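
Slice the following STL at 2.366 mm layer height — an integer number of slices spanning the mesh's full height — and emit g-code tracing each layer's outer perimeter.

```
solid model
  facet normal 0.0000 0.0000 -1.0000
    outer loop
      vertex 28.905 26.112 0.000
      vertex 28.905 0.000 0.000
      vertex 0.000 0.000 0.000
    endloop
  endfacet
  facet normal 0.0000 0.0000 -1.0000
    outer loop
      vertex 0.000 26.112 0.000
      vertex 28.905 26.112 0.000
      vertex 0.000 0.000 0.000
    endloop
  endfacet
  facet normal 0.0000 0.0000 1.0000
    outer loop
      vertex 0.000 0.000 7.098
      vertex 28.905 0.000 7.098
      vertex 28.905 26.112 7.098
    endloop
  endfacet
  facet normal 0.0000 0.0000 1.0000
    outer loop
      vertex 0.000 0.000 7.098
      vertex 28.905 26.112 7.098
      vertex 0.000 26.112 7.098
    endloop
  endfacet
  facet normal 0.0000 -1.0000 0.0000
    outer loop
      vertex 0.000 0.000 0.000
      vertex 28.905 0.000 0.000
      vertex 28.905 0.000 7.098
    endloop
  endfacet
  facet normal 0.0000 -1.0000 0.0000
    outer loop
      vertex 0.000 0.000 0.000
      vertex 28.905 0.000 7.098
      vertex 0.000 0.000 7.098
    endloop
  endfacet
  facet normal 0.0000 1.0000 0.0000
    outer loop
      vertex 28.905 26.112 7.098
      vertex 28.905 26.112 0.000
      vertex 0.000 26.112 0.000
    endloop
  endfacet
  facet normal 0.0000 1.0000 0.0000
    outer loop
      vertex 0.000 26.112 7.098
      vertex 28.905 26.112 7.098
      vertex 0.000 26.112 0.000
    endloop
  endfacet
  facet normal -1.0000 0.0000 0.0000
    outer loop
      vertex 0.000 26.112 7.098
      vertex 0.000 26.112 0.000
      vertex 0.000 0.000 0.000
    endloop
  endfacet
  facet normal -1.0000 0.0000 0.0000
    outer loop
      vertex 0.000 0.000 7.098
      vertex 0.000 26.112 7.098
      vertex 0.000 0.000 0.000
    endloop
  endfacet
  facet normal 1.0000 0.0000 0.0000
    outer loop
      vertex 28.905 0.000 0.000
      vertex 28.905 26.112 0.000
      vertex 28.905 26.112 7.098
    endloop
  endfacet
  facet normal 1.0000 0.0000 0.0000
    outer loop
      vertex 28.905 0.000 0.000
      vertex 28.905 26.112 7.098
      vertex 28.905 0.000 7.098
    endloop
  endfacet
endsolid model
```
; perimeter-only toolpath
G21 ; units = mm
G90 ; absolute positioning
G28 ; home
; layer 1
G0 Z2.366
G0 X0.000 Y0.000
G1 X28.905 Y0.000
G1 X28.905 Y26.112
G1 X0.000 Y26.112
G1 X0.000 Y0.000
; layer 2
G0 Z4.732
G0 X0.000 Y0.000
G1 X28.905 Y0.000
G1 X28.905 Y26.112
G1 X0.000 Y26.112
G1 X0.000 Y0.000
; layer 3
G0 Z7.098
G0 X0.000 Y0.000
G1 X28.905 Y0.000
G1 X28.905 Y26.112
G1 X0.000 Y26.112
G1 X0.000 Y0.000
M2 ; end

The solid is a rectangular box, roughly 28.9 × 26.1 mm footprint and 7.1 mm tall. Slicing at Δz = 2.366 mm — 3 equal slices spanning the solid's height, so layer i sits at z = i·h/3 — gives 3 non-empty perimeters. Each is a 4-segment closed polygon; G0 lifts to the layer z and rapids to the start vertex, then G1 traces the edges.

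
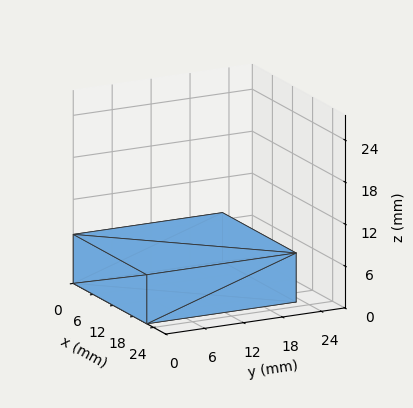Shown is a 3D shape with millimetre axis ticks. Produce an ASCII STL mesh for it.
Reading the render: the shape is a rectangular box, roughly 22 × 23 mm footprint and 7 mm tall (dimensions read to the nearest mm from the axis ticks). For the STL, each face is triangulated and given an outward normal.

solid part
  facet normal 0.0000 0.0000 -1.0000
    outer loop
      vertex 22.00 23.00 0.00
      vertex 22.00 0.00 0.00
      vertex 0.00 0.00 0.00
    endloop
  endfacet
  facet normal 0.0000 0.0000 -1.0000
    outer loop
      vertex 0.00 23.00 0.00
      vertex 22.00 23.00 0.00
      vertex 0.00 0.00 0.00
    endloop
  endfacet
  facet normal 0.0000 0.0000 1.0000
    outer loop
      vertex 0.00 0.00 7.00
      vertex 22.00 0.00 7.00
      vertex 22.00 23.00 7.00
    endloop
  endfacet
  facet normal 0.0000 0.0000 1.0000
    outer loop
      vertex 0.00 0.00 7.00
      vertex 22.00 23.00 7.00
      vertex 0.00 23.00 7.00
    endloop
  endfacet
  facet normal 0.0000 -1.0000 0.0000
    outer loop
      vertex 0.00 0.00 0.00
      vertex 22.00 0.00 0.00
      vertex 22.00 0.00 7.00
    endloop
  endfacet
  facet normal 0.0000 -1.0000 0.0000
    outer loop
      vertex 0.00 0.00 0.00
      vertex 22.00 0.00 7.00
      vertex 0.00 0.00 7.00
    endloop
  endfacet
  facet normal 0.0000 1.0000 0.0000
    outer loop
      vertex 22.00 23.00 7.00
      vertex 22.00 23.00 0.00
      vertex 0.00 23.00 0.00
    endloop
  endfacet
  facet normal 0.0000 1.0000 0.0000
    outer loop
      vertex 0.00 23.00 7.00
      vertex 22.00 23.00 7.00
      vertex 0.00 23.00 0.00
    endloop
  endfacet
  facet normal -1.0000 0.0000 0.0000
    outer loop
      vertex 0.00 23.00 7.00
      vertex 0.00 23.00 0.00
      vertex 0.00 0.00 0.00
    endloop
  endfacet
  facet normal -1.0000 0.0000 0.0000
    outer loop
      vertex 0.00 0.00 7.00
      vertex 0.00 23.00 7.00
      vertex 0.00 0.00 0.00
    endloop
  endfacet
  facet normal 1.0000 0.0000 0.0000
    outer loop
      vertex 22.00 0.00 0.00
      vertex 22.00 23.00 0.00
      vertex 22.00 23.00 7.00
    endloop
  endfacet
  facet normal 1.0000 0.0000 0.0000
    outer loop
      vertex 22.00 0.00 0.00
      vertex 22.00 23.00 7.00
      vertex 22.00 0.00 7.00
    endloop
  endfacet
endsolid part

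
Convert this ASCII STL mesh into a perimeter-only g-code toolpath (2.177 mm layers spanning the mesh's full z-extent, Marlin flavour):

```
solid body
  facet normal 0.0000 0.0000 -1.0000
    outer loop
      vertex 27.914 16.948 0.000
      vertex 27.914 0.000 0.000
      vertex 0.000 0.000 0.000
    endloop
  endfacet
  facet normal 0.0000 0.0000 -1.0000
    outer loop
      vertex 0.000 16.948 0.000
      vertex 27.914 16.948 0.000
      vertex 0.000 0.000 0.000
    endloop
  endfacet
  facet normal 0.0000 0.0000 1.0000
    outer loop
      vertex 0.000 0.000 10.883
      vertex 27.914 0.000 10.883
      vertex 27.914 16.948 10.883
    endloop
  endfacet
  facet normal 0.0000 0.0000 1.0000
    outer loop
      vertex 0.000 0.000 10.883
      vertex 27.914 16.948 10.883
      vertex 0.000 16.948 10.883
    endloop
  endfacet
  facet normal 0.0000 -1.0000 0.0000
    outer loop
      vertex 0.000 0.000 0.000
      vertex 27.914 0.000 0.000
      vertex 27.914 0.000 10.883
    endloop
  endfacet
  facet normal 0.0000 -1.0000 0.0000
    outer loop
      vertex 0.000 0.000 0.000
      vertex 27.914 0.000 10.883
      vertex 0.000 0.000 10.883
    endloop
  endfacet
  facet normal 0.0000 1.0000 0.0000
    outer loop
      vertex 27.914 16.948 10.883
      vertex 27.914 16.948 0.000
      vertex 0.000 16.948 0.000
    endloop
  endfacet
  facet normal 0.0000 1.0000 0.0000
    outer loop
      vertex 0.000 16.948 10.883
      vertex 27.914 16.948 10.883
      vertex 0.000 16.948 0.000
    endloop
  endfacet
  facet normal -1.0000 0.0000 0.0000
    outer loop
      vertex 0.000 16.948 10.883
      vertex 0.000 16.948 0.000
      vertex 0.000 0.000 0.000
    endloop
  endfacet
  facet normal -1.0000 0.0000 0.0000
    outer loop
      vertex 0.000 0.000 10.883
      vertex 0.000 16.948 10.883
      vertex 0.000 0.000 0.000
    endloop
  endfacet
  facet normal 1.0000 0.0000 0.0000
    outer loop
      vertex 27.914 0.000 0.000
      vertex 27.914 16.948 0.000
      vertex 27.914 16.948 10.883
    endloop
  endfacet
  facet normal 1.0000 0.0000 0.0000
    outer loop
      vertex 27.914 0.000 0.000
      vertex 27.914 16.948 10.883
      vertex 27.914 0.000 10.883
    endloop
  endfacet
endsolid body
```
; perimeter-only toolpath
G21 ; units = mm
G90 ; absolute positioning
G28 ; home
; layer 1
G0 Z2.177
G0 X0.000 Y0.000
G1 X27.914 Y0.000
G1 X27.914 Y16.948
G1 X0.000 Y16.948
G1 X0.000 Y0.000
; layer 2
G0 Z4.353
G0 X0.000 Y0.000
G1 X27.914 Y0.000
G1 X27.914 Y16.948
G1 X0.000 Y16.948
G1 X0.000 Y0.000
; layer 3
G0 Z6.530
G0 X0.000 Y0.000
G1 X27.914 Y0.000
G1 X27.914 Y16.948
G1 X0.000 Y16.948
G1 X0.000 Y0.000
; layer 4
G0 Z8.706
G0 X0.000 Y0.000
G1 X27.914 Y0.000
G1 X27.914 Y16.948
G1 X0.000 Y16.948
G1 X0.000 Y0.000
; layer 5
G0 Z10.883
G0 X0.000 Y0.000
G1 X27.914 Y0.000
G1 X27.914 Y16.948
G1 X0.000 Y16.948
G1 X0.000 Y0.000
M2 ; end

The solid is a rectangular box, roughly 27.9 × 16.9 mm footprint and 10.9 mm tall. Slicing at Δz = 2.177 mm — 5 equal slices spanning the solid's height, so layer i sits at z = i·h/5 — gives 5 non-empty perimeters. Each is a 4-segment closed polygon; G0 lifts to the layer z and rapids to the start vertex, then G1 traces the edges.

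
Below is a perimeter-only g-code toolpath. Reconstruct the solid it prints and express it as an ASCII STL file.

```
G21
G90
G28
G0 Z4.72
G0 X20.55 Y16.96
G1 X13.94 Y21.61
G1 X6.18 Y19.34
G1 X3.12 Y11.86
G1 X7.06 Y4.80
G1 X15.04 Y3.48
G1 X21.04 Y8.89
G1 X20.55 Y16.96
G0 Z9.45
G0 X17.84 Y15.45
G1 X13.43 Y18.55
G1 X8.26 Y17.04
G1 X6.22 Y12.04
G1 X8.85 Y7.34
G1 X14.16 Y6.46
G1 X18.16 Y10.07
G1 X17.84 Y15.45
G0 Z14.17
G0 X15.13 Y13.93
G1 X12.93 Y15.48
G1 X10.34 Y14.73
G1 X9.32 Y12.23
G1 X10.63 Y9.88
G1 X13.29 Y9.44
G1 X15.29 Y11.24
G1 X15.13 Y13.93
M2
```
solid part
  facet normal 0.0000 0.0000 -1.0000
    outer loop
      vertex 4.10 21.65 0.00
      vertex 14.45 24.67 0.00
      vertex 23.26 18.47 0.00
    endloop
  endfacet
  facet normal 0.0000 0.0000 -1.0000
    outer loop
      vertex 0.02 11.67 0.00
      vertex 4.10 21.65 0.00
      vertex 23.26 18.47 0.00
    endloop
  endfacet
  facet normal 0.0000 0.0000 -1.0000
    outer loop
      vertex 5.28 2.26 0.00
      vertex 0.02 11.67 0.00
      vertex 23.26 18.47 0.00
    endloop
  endfacet
  facet normal 0.0000 0.0000 -1.0000
    outer loop
      vertex 15.91 0.50 0.00
      vertex 5.28 2.26 0.00
      vertex 23.26 18.47 0.00
    endloop
  endfacet
  facet normal 0.0000 0.0000 -1.0000
    outer loop
      vertex 23.91 7.72 0.00
      vertex 15.91 0.50 0.00
      vertex 23.26 18.47 0.00
    endloop
  endfacet
  facet normal 0.4953 0.7038 0.5093
    outer loop
      vertex 23.26 18.47 0.00
      vertex 14.45 24.67 0.00
      vertex 12.42 12.42 18.90
    endloop
  endfacet
  facet normal -0.2410 0.8260 0.5095
    outer loop
      vertex 14.45 24.67 0.00
      vertex 4.10 21.65 0.00
      vertex 12.42 12.42 18.90
    endloop
  endfacet
  facet normal -0.7964 0.3256 0.5096
    outer loop
      vertex 4.10 21.65 0.00
      vertex 0.02 11.67 0.00
      vertex 12.42 12.42 18.90
    endloop
  endfacet
  facet normal -0.7511 -0.4199 0.5095
    outer loop
      vertex 0.02 11.67 0.00
      vertex 5.28 2.26 0.00
      vertex 12.42 12.42 18.90
    endloop
  endfacet
  facet normal -0.1406 -0.8489 0.5095
    outer loop
      vertex 5.28 2.26 0.00
      vertex 15.91 0.50 0.00
      vertex 12.42 12.42 18.90
    endloop
  endfacet
  facet normal 0.5766 -0.6388 0.5094
    outer loop
      vertex 15.91 0.50 0.00
      vertex 23.91 7.72 0.00
      vertex 12.42 12.42 18.90
    endloop
  endfacet
  facet normal 0.8590 0.0519 0.5093
    outer loop
      vertex 23.91 7.72 0.00
      vertex 23.26 18.47 0.00
      vertex 12.42 12.42 18.90
    endloop
  endfacet
endsolid part

The G0 Z moves step by Δz≈4.72 mm. The G1 loops shrink linearly with z, so the solid tapers from its base footprint up to z≈18.9. Closing with a flat bottom cap and the tapered top and triangulating gives 12 facets — a regular 7-sided pyramid, base circumscribed radius ≈ 12.4 mm, apex at z ≈ 18.9 mm.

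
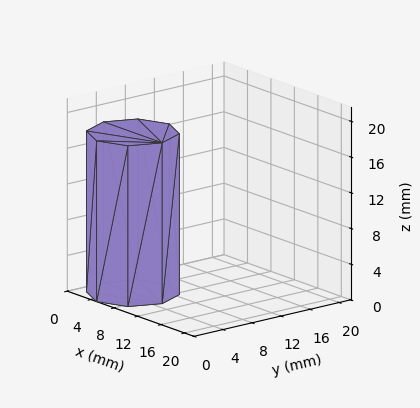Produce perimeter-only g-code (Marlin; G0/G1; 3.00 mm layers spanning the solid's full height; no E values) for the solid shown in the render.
Reading the render: the shape is a regular 8-sided prism (a cylinder approximated with 8 flat sides), circumscribed radius ≈ 5 mm, height ≈ 18 mm (dimensions read to the nearest mm from the axis ticks). For the g-code, the solid's height is divided into equal slices at the stated Δz and each level perimeter traced with G1 moves after a G0 lift.

; perimeter-only toolpath
G21 ; units = mm
G90 ; absolute positioning
G28 ; home
; layer 1
G0 Z3.00
G0 X10.00 Y5.00
G1 X8.54 Y8.54
G1 X5.00 Y10.00
G1 X1.46 Y8.54
G1 X0.00 Y5.00
G1 X1.46 Y1.46
G1 X5.00 Y0.00
G1 X8.54 Y1.46
G1 X10.00 Y5.00
; layer 2
G0 Z6.00
G0 X10.00 Y5.00
G1 X8.54 Y8.54
G1 X5.00 Y10.00
G1 X1.46 Y8.54
G1 X0.00 Y5.00
G1 X1.46 Y1.46
G1 X5.00 Y0.00
G1 X8.54 Y1.46
G1 X10.00 Y5.00
; layer 3
G0 Z9.00
G0 X10.00 Y5.00
G1 X8.54 Y8.54
G1 X5.00 Y10.00
G1 X1.46 Y8.54
G1 X0.00 Y5.00
G1 X1.46 Y1.46
G1 X5.00 Y0.00
G1 X8.54 Y1.46
G1 X10.00 Y5.00
; layer 4
G0 Z12.00
G0 X10.00 Y5.00
G1 X8.54 Y8.54
G1 X5.00 Y10.00
G1 X1.46 Y8.54
G1 X0.00 Y5.00
G1 X1.46 Y1.46
G1 X5.00 Y0.00
G1 X8.54 Y1.46
G1 X10.00 Y5.00
; layer 5
G0 Z15.00
G0 X10.00 Y5.00
G1 X8.54 Y8.54
G1 X5.00 Y10.00
G1 X1.46 Y8.54
G1 X0.00 Y5.00
G1 X1.46 Y1.46
G1 X5.00 Y0.00
G1 X8.54 Y1.46
G1 X10.00 Y5.00
; layer 6
G0 Z18.00
G0 X10.00 Y5.00
G1 X8.54 Y8.54
G1 X5.00 Y10.00
G1 X1.46 Y8.54
G1 X0.00 Y5.00
G1 X1.46 Y1.46
G1 X5.00 Y0.00
G1 X8.54 Y1.46
G1 X10.00 Y5.00
M2 ; end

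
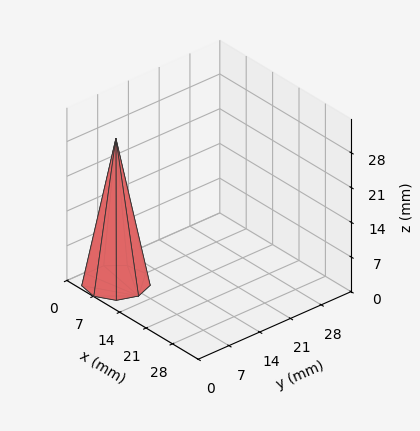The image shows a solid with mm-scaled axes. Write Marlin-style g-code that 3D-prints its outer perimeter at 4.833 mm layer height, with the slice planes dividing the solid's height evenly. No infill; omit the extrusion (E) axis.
Reading the render: the shape is a regular 9-sided pyramid, base circumscribed radius ≈ 6 mm, apex at z ≈ 29 mm (dimensions read to the nearest mm from the axis ticks). For the g-code, the solid's height is divided into equal slices at the stated Δz and each level perimeter traced with G1 moves after a G0 lift.

; perimeter-only toolpath
G21 ; units = mm
G90 ; absolute positioning
G28 ; home
; layer 1
G0 Z4.833
G0 X11.000 Y6.000
G1 X9.830 Y9.214
G1 X6.868 Y10.924
G1 X3.500 Y10.330
G1 X1.302 Y7.710
G1 X1.302 Y4.290
G1 X3.500 Y1.670
G1 X6.868 Y1.076
G1 X9.830 Y2.786
G1 X11.000 Y6.000
; layer 2
G0 Z9.667
G0 X10.000 Y6.000
G1 X9.064 Y8.571
G1 X6.695 Y9.939
G1 X4.000 Y9.464
G1 X2.241 Y7.368
G1 X2.241 Y4.632
G1 X4.000 Y2.536
G1 X6.695 Y2.061
G1 X9.064 Y3.429
G1 X10.000 Y6.000
; layer 3
G0 Z14.500
G0 X9.000 Y6.000
G1 X8.298 Y7.928
G1 X6.521 Y8.954
G1 X4.500 Y8.598
G1 X3.181 Y7.026
G1 X3.181 Y4.974
G1 X4.500 Y3.402
G1 X6.521 Y3.046
G1 X8.298 Y4.072
G1 X9.000 Y6.000
; layer 4
G0 Z19.333
G0 X8.000 Y6.000
G1 X7.532 Y7.286
G1 X6.347 Y7.970
G1 X5.000 Y7.732
G1 X4.121 Y6.684
G1 X4.121 Y5.316
G1 X5.000 Y4.268
G1 X6.347 Y4.030
G1 X7.532 Y4.714
G1 X8.000 Y6.000
; layer 5
G0 Z24.167
G0 X7.000 Y6.000
G1 X6.766 Y6.643
G1 X6.174 Y6.985
G1 X5.500 Y6.866
G1 X5.060 Y6.342
G1 X5.060 Y5.658
G1 X5.500 Y5.134
G1 X6.174 Y5.015
G1 X6.766 Y5.357
G1 X7.000 Y6.000
M2 ; end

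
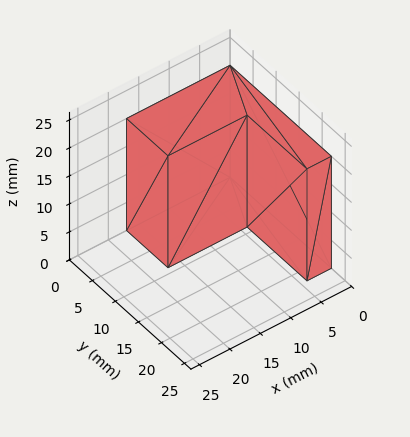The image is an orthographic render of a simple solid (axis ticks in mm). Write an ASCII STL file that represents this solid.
Reading the render: the shape is an L-shaped prism: outer 17 × 22 mm, arm thicknesses ≈ 9 mm (horizontal) and 4 mm (vertical), extruded 20 mm in z (dimensions read to the nearest mm from the axis ticks). For the STL, each face is triangulated and given an outward normal.

solid part
  facet normal 0.0000 0.0000 -1.0000
    outer loop
      vertex 17.0 9.0 0.0
      vertex 17.0 0.0 0.0
      vertex 0.0 0.0 0.0
    endloop
  endfacet
  facet normal 0.0000 0.0000 -1.0000
    outer loop
      vertex 4.0 9.0 0.0
      vertex 17.0 9.0 0.0
      vertex 0.0 0.0 0.0
    endloop
  endfacet
  facet normal 0.0000 0.0000 -1.0000
    outer loop
      vertex 4.0 22.0 0.0
      vertex 4.0 9.0 0.0
      vertex 0.0 0.0 0.0
    endloop
  endfacet
  facet normal 0.0000 0.0000 -1.0000
    outer loop
      vertex 0.0 22.0 0.0
      vertex 4.0 22.0 0.0
      vertex 0.0 0.0 0.0
    endloop
  endfacet
  facet normal 0.0000 0.0000 1.0000
    outer loop
      vertex 0.0 0.0 20.0
      vertex 17.0 0.0 20.0
      vertex 17.0 9.0 20.0
    endloop
  endfacet
  facet normal 0.0000 0.0000 1.0000
    outer loop
      vertex 0.0 0.0 20.0
      vertex 17.0 9.0 20.0
      vertex 4.0 9.0 20.0
    endloop
  endfacet
  facet normal 0.0000 0.0000 1.0000
    outer loop
      vertex 0.0 0.0 20.0
      vertex 4.0 9.0 20.0
      vertex 4.0 22.0 20.0
    endloop
  endfacet
  facet normal 0.0000 0.0000 1.0000
    outer loop
      vertex 0.0 0.0 20.0
      vertex 4.0 22.0 20.0
      vertex 0.0 22.0 20.0
    endloop
  endfacet
  facet normal 0.0000 -1.0000 0.0000
    outer loop
      vertex 0.0 0.0 0.0
      vertex 17.0 0.0 0.0
      vertex 17.0 0.0 20.0
    endloop
  endfacet
  facet normal 0.0000 -1.0000 0.0000
    outer loop
      vertex 0.0 0.0 0.0
      vertex 17.0 0.0 20.0
      vertex 0.0 0.0 20.0
    endloop
  endfacet
  facet normal 1.0000 0.0000 0.0000
    outer loop
      vertex 17.0 0.0 0.0
      vertex 17.0 9.0 0.0
      vertex 17.0 9.0 20.0
    endloop
  endfacet
  facet normal 1.0000 0.0000 0.0000
    outer loop
      vertex 17.0 0.0 0.0
      vertex 17.0 9.0 20.0
      vertex 17.0 0.0 20.0
    endloop
  endfacet
  facet normal 0.0000 1.0000 0.0000
    outer loop
      vertex 17.0 9.0 0.0
      vertex 4.0 9.0 0.0
      vertex 4.0 9.0 20.0
    endloop
  endfacet
  facet normal 0.0000 1.0000 0.0000
    outer loop
      vertex 17.0 9.0 0.0
      vertex 4.0 9.0 20.0
      vertex 17.0 9.0 20.0
    endloop
  endfacet
  facet normal 1.0000 0.0000 0.0000
    outer loop
      vertex 4.0 9.0 0.0
      vertex 4.0 22.0 0.0
      vertex 4.0 22.0 20.0
    endloop
  endfacet
  facet normal 1.0000 0.0000 0.0000
    outer loop
      vertex 4.0 9.0 0.0
      vertex 4.0 22.0 20.0
      vertex 4.0 9.0 20.0
    endloop
  endfacet
  facet normal 0.0000 1.0000 0.0000
    outer loop
      vertex 4.0 22.0 0.0
      vertex 0.0 22.0 0.0
      vertex 0.0 22.0 20.0
    endloop
  endfacet
  facet normal 0.0000 1.0000 0.0000
    outer loop
      vertex 4.0 22.0 0.0
      vertex 0.0 22.0 20.0
      vertex 4.0 22.0 20.0
    endloop
  endfacet
  facet normal -1.0000 0.0000 0.0000
    outer loop
      vertex 0.0 22.0 0.0
      vertex 0.0 0.0 0.0
      vertex 0.0 0.0 20.0
    endloop
  endfacet
  facet normal -1.0000 0.0000 0.0000
    outer loop
      vertex 0.0 22.0 0.0
      vertex 0.0 0.0 20.0
      vertex 0.0 22.0 20.0
    endloop
  endfacet
endsolid part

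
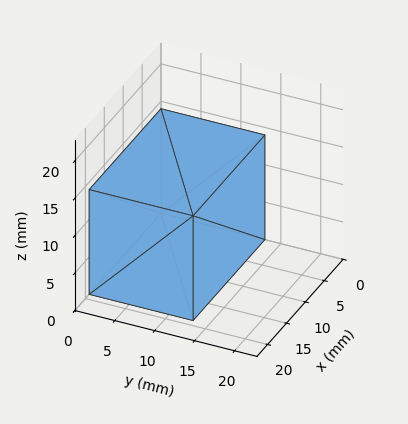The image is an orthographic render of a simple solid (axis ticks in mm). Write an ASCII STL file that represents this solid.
Reading the render: the shape is a rectangular box, roughly 19 × 13 mm footprint and 14 mm tall (dimensions read to the nearest mm from the axis ticks). For the STL, each face is triangulated and given an outward normal.

solid part
  facet normal 0.0000 0.0000 -1.0000
    outer loop
      vertex 19.00 13.00 0.00
      vertex 19.00 0.00 0.00
      vertex 0.00 0.00 0.00
    endloop
  endfacet
  facet normal 0.0000 0.0000 -1.0000
    outer loop
      vertex 0.00 13.00 0.00
      vertex 19.00 13.00 0.00
      vertex 0.00 0.00 0.00
    endloop
  endfacet
  facet normal 0.0000 0.0000 1.0000
    outer loop
      vertex 0.00 0.00 14.00
      vertex 19.00 0.00 14.00
      vertex 19.00 13.00 14.00
    endloop
  endfacet
  facet normal 0.0000 0.0000 1.0000
    outer loop
      vertex 0.00 0.00 14.00
      vertex 19.00 13.00 14.00
      vertex 0.00 13.00 14.00
    endloop
  endfacet
  facet normal 0.0000 -1.0000 0.0000
    outer loop
      vertex 0.00 0.00 0.00
      vertex 19.00 0.00 0.00
      vertex 19.00 0.00 14.00
    endloop
  endfacet
  facet normal 0.0000 -1.0000 0.0000
    outer loop
      vertex 0.00 0.00 0.00
      vertex 19.00 0.00 14.00
      vertex 0.00 0.00 14.00
    endloop
  endfacet
  facet normal 0.0000 1.0000 0.0000
    outer loop
      vertex 19.00 13.00 14.00
      vertex 19.00 13.00 0.00
      vertex 0.00 13.00 0.00
    endloop
  endfacet
  facet normal 0.0000 1.0000 0.0000
    outer loop
      vertex 0.00 13.00 14.00
      vertex 19.00 13.00 14.00
      vertex 0.00 13.00 0.00
    endloop
  endfacet
  facet normal -1.0000 0.0000 0.0000
    outer loop
      vertex 0.00 13.00 14.00
      vertex 0.00 13.00 0.00
      vertex 0.00 0.00 0.00
    endloop
  endfacet
  facet normal -1.0000 0.0000 0.0000
    outer loop
      vertex 0.00 0.00 14.00
      vertex 0.00 13.00 14.00
      vertex 0.00 0.00 0.00
    endloop
  endfacet
  facet normal 1.0000 0.0000 0.0000
    outer loop
      vertex 19.00 0.00 0.00
      vertex 19.00 13.00 0.00
      vertex 19.00 13.00 14.00
    endloop
  endfacet
  facet normal 1.0000 0.0000 0.0000
    outer loop
      vertex 19.00 0.00 0.00
      vertex 19.00 13.00 14.00
      vertex 19.00 0.00 14.00
    endloop
  endfacet
endsolid part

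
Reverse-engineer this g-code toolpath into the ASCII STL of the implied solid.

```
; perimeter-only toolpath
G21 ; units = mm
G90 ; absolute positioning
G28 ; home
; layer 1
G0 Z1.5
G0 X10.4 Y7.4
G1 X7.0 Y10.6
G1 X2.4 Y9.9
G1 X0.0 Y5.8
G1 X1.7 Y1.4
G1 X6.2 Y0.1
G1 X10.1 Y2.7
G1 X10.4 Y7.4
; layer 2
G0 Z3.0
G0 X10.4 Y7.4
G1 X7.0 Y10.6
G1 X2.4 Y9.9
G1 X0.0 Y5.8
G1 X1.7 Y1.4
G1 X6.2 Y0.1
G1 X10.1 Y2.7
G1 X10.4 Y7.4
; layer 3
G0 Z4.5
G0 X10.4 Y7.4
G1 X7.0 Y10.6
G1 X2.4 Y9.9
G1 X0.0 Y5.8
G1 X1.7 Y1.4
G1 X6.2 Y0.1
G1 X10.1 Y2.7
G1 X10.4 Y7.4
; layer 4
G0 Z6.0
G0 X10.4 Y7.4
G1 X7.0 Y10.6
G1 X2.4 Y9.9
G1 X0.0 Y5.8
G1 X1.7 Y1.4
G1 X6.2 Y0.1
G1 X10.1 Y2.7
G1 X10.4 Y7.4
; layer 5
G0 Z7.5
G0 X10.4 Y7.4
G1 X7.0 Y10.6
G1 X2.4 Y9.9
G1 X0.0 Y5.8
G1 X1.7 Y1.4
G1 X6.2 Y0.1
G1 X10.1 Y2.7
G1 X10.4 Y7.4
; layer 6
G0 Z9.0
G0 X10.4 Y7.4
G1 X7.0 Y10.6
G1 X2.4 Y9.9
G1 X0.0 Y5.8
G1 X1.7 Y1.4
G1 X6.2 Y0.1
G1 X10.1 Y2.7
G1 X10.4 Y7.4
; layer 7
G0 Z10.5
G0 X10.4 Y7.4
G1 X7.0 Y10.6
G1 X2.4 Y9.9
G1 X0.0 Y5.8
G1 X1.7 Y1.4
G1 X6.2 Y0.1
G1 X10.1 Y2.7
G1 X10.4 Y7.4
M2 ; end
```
solid part
  facet normal 0.0000 0.0000 -1.0000
    outer loop
      vertex 2.4 9.9 0.0
      vertex 7.0 10.6 0.0
      vertex 10.4 7.4 0.0
    endloop
  endfacet
  facet normal 0.0000 0.0000 -1.0000
    outer loop
      vertex 0.0 5.8 0.0
      vertex 2.4 9.9 0.0
      vertex 10.4 7.4 0.0
    endloop
  endfacet
  facet normal 0.0000 0.0000 -1.0000
    outer loop
      vertex 1.7 1.4 0.0
      vertex 0.0 5.8 0.0
      vertex 10.4 7.4 0.0
    endloop
  endfacet
  facet normal 0.0000 0.0000 -1.0000
    outer loop
      vertex 6.2 0.1 0.0
      vertex 1.7 1.4 0.0
      vertex 10.4 7.4 0.0
    endloop
  endfacet
  facet normal 0.0000 0.0000 -1.0000
    outer loop
      vertex 10.1 2.7 0.0
      vertex 6.2 0.1 0.0
      vertex 10.4 7.4 0.0
    endloop
  endfacet
  facet normal 0.0000 0.0000 1.0000
    outer loop
      vertex 10.4 7.4 10.5
      vertex 7.0 10.6 10.5
      vertex 2.4 9.9 10.5
    endloop
  endfacet
  facet normal 0.0000 0.0000 1.0000
    outer loop
      vertex 10.4 7.4 10.5
      vertex 2.4 9.9 10.5
      vertex 0.0 5.8 10.5
    endloop
  endfacet
  facet normal 0.0000 0.0000 1.0000
    outer loop
      vertex 10.4 7.4 10.5
      vertex 0.0 5.8 10.5
      vertex 1.7 1.4 10.5
    endloop
  endfacet
  facet normal 0.0000 0.0000 1.0000
    outer loop
      vertex 10.4 7.4 10.5
      vertex 1.7 1.4 10.5
      vertex 6.2 0.1 10.5
    endloop
  endfacet
  facet normal 0.0000 0.0000 1.0000
    outer loop
      vertex 10.4 7.4 10.5
      vertex 6.2 0.1 10.5
      vertex 10.1 2.7 10.5
    endloop
  endfacet
  facet normal 0.6854 0.7282 0.0000
    outer loop
      vertex 10.4 7.4 0.0
      vertex 7.0 10.6 0.0
      vertex 7.0 10.6 10.5
    endloop
  endfacet
  facet normal 0.6854 0.7282 0.0000
    outer loop
      vertex 10.4 7.4 0.0
      vertex 7.0 10.6 10.5
      vertex 10.4 7.4 10.5
    endloop
  endfacet
  facet normal -0.1504 0.9886 0.0000
    outer loop
      vertex 7.0 10.6 0.0
      vertex 2.4 9.9 0.0
      vertex 2.4 9.9 10.5
    endloop
  endfacet
  facet normal -0.1504 0.9886 0.0000
    outer loop
      vertex 7.0 10.6 0.0
      vertex 2.4 9.9 10.5
      vertex 7.0 10.6 10.5
    endloop
  endfacet
  facet normal -0.8630 0.5052 0.0000
    outer loop
      vertex 2.4 9.9 0.0
      vertex 0.0 5.8 0.0
      vertex 0.0 5.8 10.5
    endloop
  endfacet
  facet normal -0.8630 0.5052 0.0000
    outer loop
      vertex 2.4 9.9 0.0
      vertex 0.0 5.8 10.5
      vertex 2.4 9.9 10.5
    endloop
  endfacet
  facet normal -0.9328 -0.3604 0.0000
    outer loop
      vertex 0.0 5.8 0.0
      vertex 1.7 1.4 0.0
      vertex 1.7 1.4 10.5
    endloop
  endfacet
  facet normal -0.9328 -0.3604 0.0000
    outer loop
      vertex 0.0 5.8 0.0
      vertex 1.7 1.4 10.5
      vertex 0.0 5.8 10.5
    endloop
  endfacet
  facet normal -0.2775 -0.9607 0.0000
    outer loop
      vertex 1.7 1.4 0.0
      vertex 6.2 0.1 0.0
      vertex 6.2 0.1 10.5
    endloop
  endfacet
  facet normal -0.2775 -0.9607 0.0000
    outer loop
      vertex 1.7 1.4 0.0
      vertex 6.2 0.1 10.5
      vertex 1.7 1.4 10.5
    endloop
  endfacet
  facet normal 0.5547 -0.8321 0.0000
    outer loop
      vertex 6.2 0.1 0.0
      vertex 10.1 2.7 0.0
      vertex 10.1 2.7 10.5
    endloop
  endfacet
  facet normal 0.5547 -0.8321 0.0000
    outer loop
      vertex 6.2 0.1 0.0
      vertex 10.1 2.7 10.5
      vertex 6.2 0.1 10.5
    endloop
  endfacet
  facet normal 0.9980 -0.0637 0.0000
    outer loop
      vertex 10.1 2.7 0.0
      vertex 10.4 7.4 0.0
      vertex 10.4 7.4 10.5
    endloop
  endfacet
  facet normal 0.9980 -0.0637 0.0000
    outer loop
      vertex 10.1 2.7 0.0
      vertex 10.4 7.4 10.5
      vertex 10.1 2.7 10.5
    endloop
  endfacet
endsolid part

The G0 Z moves step by Δz≈1.5 mm. Every layer's G1 loop is the same polygon, so the solid is a straight extrusion of it from z=0 to z≈10.5. Closing with flat bottom and top caps and triangulating gives 24 facets — a regular 7-sided prism (a cylinder approximated with 7 flat sides), circumscribed radius ≈ 5.4 mm, height ≈ 10.5 mm.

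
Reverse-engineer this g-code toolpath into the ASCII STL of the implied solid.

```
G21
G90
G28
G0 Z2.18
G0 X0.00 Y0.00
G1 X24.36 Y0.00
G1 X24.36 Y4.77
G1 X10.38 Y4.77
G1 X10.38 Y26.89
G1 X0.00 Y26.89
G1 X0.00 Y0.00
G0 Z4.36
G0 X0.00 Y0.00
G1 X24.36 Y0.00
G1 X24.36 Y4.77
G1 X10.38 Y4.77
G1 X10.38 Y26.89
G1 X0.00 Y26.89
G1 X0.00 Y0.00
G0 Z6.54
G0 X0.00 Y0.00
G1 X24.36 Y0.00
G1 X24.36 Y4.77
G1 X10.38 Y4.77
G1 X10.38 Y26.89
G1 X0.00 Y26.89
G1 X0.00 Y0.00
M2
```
solid part
  facet normal 0.0000 0.0000 -1.0000
    outer loop
      vertex 24.36 4.77 0.00
      vertex 24.36 0.00 0.00
      vertex 0.00 0.00 0.00
    endloop
  endfacet
  facet normal 0.0000 0.0000 -1.0000
    outer loop
      vertex 10.38 4.77 0.00
      vertex 24.36 4.77 0.00
      vertex 0.00 0.00 0.00
    endloop
  endfacet
  facet normal 0.0000 0.0000 -1.0000
    outer loop
      vertex 10.38 26.89 0.00
      vertex 10.38 4.77 0.00
      vertex 0.00 0.00 0.00
    endloop
  endfacet
  facet normal 0.0000 0.0000 -1.0000
    outer loop
      vertex 0.00 26.89 0.00
      vertex 10.38 26.89 0.00
      vertex 0.00 0.00 0.00
    endloop
  endfacet
  facet normal 0.0000 0.0000 1.0000
    outer loop
      vertex 0.00 0.00 6.54
      vertex 24.36 0.00 6.54
      vertex 24.36 4.77 6.54
    endloop
  endfacet
  facet normal 0.0000 0.0000 1.0000
    outer loop
      vertex 0.00 0.00 6.54
      vertex 24.36 4.77 6.54
      vertex 10.38 4.77 6.54
    endloop
  endfacet
  facet normal 0.0000 0.0000 1.0000
    outer loop
      vertex 0.00 0.00 6.54
      vertex 10.38 4.77 6.54
      vertex 10.38 26.89 6.54
    endloop
  endfacet
  facet normal 0.0000 0.0000 1.0000
    outer loop
      vertex 0.00 0.00 6.54
      vertex 10.38 26.89 6.54
      vertex 0.00 26.89 6.54
    endloop
  endfacet
  facet normal 0.0000 -1.0000 0.0000
    outer loop
      vertex 0.00 0.00 0.00
      vertex 24.36 0.00 0.00
      vertex 24.36 0.00 6.54
    endloop
  endfacet
  facet normal 0.0000 -1.0000 0.0000
    outer loop
      vertex 0.00 0.00 0.00
      vertex 24.36 0.00 6.54
      vertex 0.00 0.00 6.54
    endloop
  endfacet
  facet normal 1.0000 0.0000 0.0000
    outer loop
      vertex 24.36 0.00 0.00
      vertex 24.36 4.77 0.00
      vertex 24.36 4.77 6.54
    endloop
  endfacet
  facet normal 1.0000 0.0000 0.0000
    outer loop
      vertex 24.36 0.00 0.00
      vertex 24.36 4.77 6.54
      vertex 24.36 0.00 6.54
    endloop
  endfacet
  facet normal 0.0000 1.0000 0.0000
    outer loop
      vertex 24.36 4.77 0.00
      vertex 10.38 4.77 0.00
      vertex 10.38 4.77 6.54
    endloop
  endfacet
  facet normal 0.0000 1.0000 0.0000
    outer loop
      vertex 24.36 4.77 0.00
      vertex 10.38 4.77 6.54
      vertex 24.36 4.77 6.54
    endloop
  endfacet
  facet normal 1.0000 0.0000 0.0000
    outer loop
      vertex 10.38 4.77 0.00
      vertex 10.38 26.89 0.00
      vertex 10.38 26.89 6.54
    endloop
  endfacet
  facet normal 1.0000 0.0000 0.0000
    outer loop
      vertex 10.38 4.77 0.00
      vertex 10.38 26.89 6.54
      vertex 10.38 4.77 6.54
    endloop
  endfacet
  facet normal 0.0000 1.0000 0.0000
    outer loop
      vertex 10.38 26.89 0.00
      vertex 0.00 26.89 0.00
      vertex 0.00 26.89 6.54
    endloop
  endfacet
  facet normal 0.0000 1.0000 0.0000
    outer loop
      vertex 10.38 26.89 0.00
      vertex 0.00 26.89 6.54
      vertex 10.38 26.89 6.54
    endloop
  endfacet
  facet normal -1.0000 0.0000 0.0000
    outer loop
      vertex 0.00 26.89 0.00
      vertex 0.00 0.00 0.00
      vertex 0.00 0.00 6.54
    endloop
  endfacet
  facet normal -1.0000 0.0000 0.0000
    outer loop
      vertex 0.00 26.89 0.00
      vertex 0.00 0.00 6.54
      vertex 0.00 26.89 6.54
    endloop
  endfacet
endsolid part

The G0 Z moves step by Δz≈2.18 mm. Every layer's G1 loop is the same polygon, so the solid is a straight extrusion of it from z=0 to z≈6.54. Closing with flat bottom and top caps and triangulating gives 20 facets — an L-shaped prism: outer 24.4 × 26.9 mm, arm thicknesses ≈ 4.77 mm (horizontal) and 10.4 mm (vertical), extruded 6.54 mm in z.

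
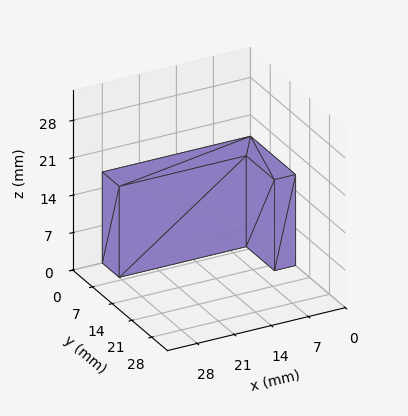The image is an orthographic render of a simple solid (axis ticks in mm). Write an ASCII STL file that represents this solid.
Reading the render: the shape is an L-shaped prism: outer 28 × 16 mm, arm thicknesses ≈ 6 mm (horizontal) and 4 mm (vertical), extruded 17 mm in z (dimensions read to the nearest mm from the axis ticks). For the STL, each face is triangulated and given an outward normal.

solid part
  facet normal 0.0000 0.0000 -1.0000
    outer loop
      vertex 28.000 6.000 0.000
      vertex 28.000 0.000 0.000
      vertex 0.000 0.000 0.000
    endloop
  endfacet
  facet normal 0.0000 0.0000 -1.0000
    outer loop
      vertex 4.000 6.000 0.000
      vertex 28.000 6.000 0.000
      vertex 0.000 0.000 0.000
    endloop
  endfacet
  facet normal 0.0000 0.0000 -1.0000
    outer loop
      vertex 4.000 16.000 0.000
      vertex 4.000 6.000 0.000
      vertex 0.000 0.000 0.000
    endloop
  endfacet
  facet normal 0.0000 0.0000 -1.0000
    outer loop
      vertex 0.000 16.000 0.000
      vertex 4.000 16.000 0.000
      vertex 0.000 0.000 0.000
    endloop
  endfacet
  facet normal 0.0000 0.0000 1.0000
    outer loop
      vertex 0.000 0.000 17.000
      vertex 28.000 0.000 17.000
      vertex 28.000 6.000 17.000
    endloop
  endfacet
  facet normal 0.0000 0.0000 1.0000
    outer loop
      vertex 0.000 0.000 17.000
      vertex 28.000 6.000 17.000
      vertex 4.000 6.000 17.000
    endloop
  endfacet
  facet normal 0.0000 0.0000 1.0000
    outer loop
      vertex 0.000 0.000 17.000
      vertex 4.000 6.000 17.000
      vertex 4.000 16.000 17.000
    endloop
  endfacet
  facet normal 0.0000 0.0000 1.0000
    outer loop
      vertex 0.000 0.000 17.000
      vertex 4.000 16.000 17.000
      vertex 0.000 16.000 17.000
    endloop
  endfacet
  facet normal 0.0000 -1.0000 0.0000
    outer loop
      vertex 0.000 0.000 0.000
      vertex 28.000 0.000 0.000
      vertex 28.000 0.000 17.000
    endloop
  endfacet
  facet normal 0.0000 -1.0000 0.0000
    outer loop
      vertex 0.000 0.000 0.000
      vertex 28.000 0.000 17.000
      vertex 0.000 0.000 17.000
    endloop
  endfacet
  facet normal 1.0000 0.0000 0.0000
    outer loop
      vertex 28.000 0.000 0.000
      vertex 28.000 6.000 0.000
      vertex 28.000 6.000 17.000
    endloop
  endfacet
  facet normal 1.0000 0.0000 0.0000
    outer loop
      vertex 28.000 0.000 0.000
      vertex 28.000 6.000 17.000
      vertex 28.000 0.000 17.000
    endloop
  endfacet
  facet normal 0.0000 1.0000 0.0000
    outer loop
      vertex 28.000 6.000 0.000
      vertex 4.000 6.000 0.000
      vertex 4.000 6.000 17.000
    endloop
  endfacet
  facet normal 0.0000 1.0000 0.0000
    outer loop
      vertex 28.000 6.000 0.000
      vertex 4.000 6.000 17.000
      vertex 28.000 6.000 17.000
    endloop
  endfacet
  facet normal 1.0000 0.0000 0.0000
    outer loop
      vertex 4.000 6.000 0.000
      vertex 4.000 16.000 0.000
      vertex 4.000 16.000 17.000
    endloop
  endfacet
  facet normal 1.0000 0.0000 0.0000
    outer loop
      vertex 4.000 6.000 0.000
      vertex 4.000 16.000 17.000
      vertex 4.000 6.000 17.000
    endloop
  endfacet
  facet normal 0.0000 1.0000 0.0000
    outer loop
      vertex 4.000 16.000 0.000
      vertex 0.000 16.000 0.000
      vertex 0.000 16.000 17.000
    endloop
  endfacet
  facet normal 0.0000 1.0000 0.0000
    outer loop
      vertex 4.000 16.000 0.000
      vertex 0.000 16.000 17.000
      vertex 4.000 16.000 17.000
    endloop
  endfacet
  facet normal -1.0000 0.0000 0.0000
    outer loop
      vertex 0.000 16.000 0.000
      vertex 0.000 0.000 0.000
      vertex 0.000 0.000 17.000
    endloop
  endfacet
  facet normal -1.0000 0.0000 0.0000
    outer loop
      vertex 0.000 16.000 0.000
      vertex 0.000 0.000 17.000
      vertex 0.000 16.000 17.000
    endloop
  endfacet
endsolid part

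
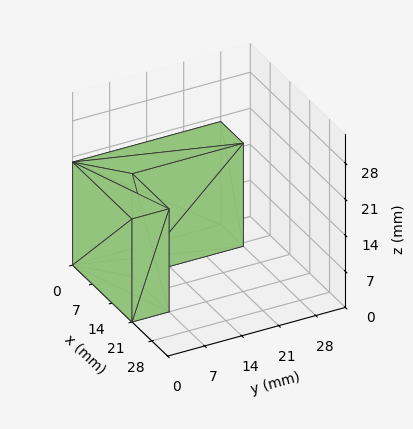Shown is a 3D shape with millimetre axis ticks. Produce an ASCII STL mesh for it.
Reading the render: the shape is an L-shaped prism: outer 21 × 28 mm, arm thicknesses ≈ 7 mm (horizontal) and 8 mm (vertical), extruded 20 mm in z (dimensions read to the nearest mm from the axis ticks). For the STL, each face is triangulated and given an outward normal.

solid part
  facet normal 0.0000 0.0000 -1.0000
    outer loop
      vertex 21.00 7.00 0.00
      vertex 21.00 0.00 0.00
      vertex 0.00 0.00 0.00
    endloop
  endfacet
  facet normal 0.0000 0.0000 -1.0000
    outer loop
      vertex 8.00 7.00 0.00
      vertex 21.00 7.00 0.00
      vertex 0.00 0.00 0.00
    endloop
  endfacet
  facet normal 0.0000 0.0000 -1.0000
    outer loop
      vertex 8.00 28.00 0.00
      vertex 8.00 7.00 0.00
      vertex 0.00 0.00 0.00
    endloop
  endfacet
  facet normal 0.0000 0.0000 -1.0000
    outer loop
      vertex 0.00 28.00 0.00
      vertex 8.00 28.00 0.00
      vertex 0.00 0.00 0.00
    endloop
  endfacet
  facet normal 0.0000 0.0000 1.0000
    outer loop
      vertex 0.00 0.00 20.00
      vertex 21.00 0.00 20.00
      vertex 21.00 7.00 20.00
    endloop
  endfacet
  facet normal 0.0000 0.0000 1.0000
    outer loop
      vertex 0.00 0.00 20.00
      vertex 21.00 7.00 20.00
      vertex 8.00 7.00 20.00
    endloop
  endfacet
  facet normal 0.0000 0.0000 1.0000
    outer loop
      vertex 0.00 0.00 20.00
      vertex 8.00 7.00 20.00
      vertex 8.00 28.00 20.00
    endloop
  endfacet
  facet normal 0.0000 0.0000 1.0000
    outer loop
      vertex 0.00 0.00 20.00
      vertex 8.00 28.00 20.00
      vertex 0.00 28.00 20.00
    endloop
  endfacet
  facet normal 0.0000 -1.0000 0.0000
    outer loop
      vertex 0.00 0.00 0.00
      vertex 21.00 0.00 0.00
      vertex 21.00 0.00 20.00
    endloop
  endfacet
  facet normal 0.0000 -1.0000 0.0000
    outer loop
      vertex 0.00 0.00 0.00
      vertex 21.00 0.00 20.00
      vertex 0.00 0.00 20.00
    endloop
  endfacet
  facet normal 1.0000 0.0000 0.0000
    outer loop
      vertex 21.00 0.00 0.00
      vertex 21.00 7.00 0.00
      vertex 21.00 7.00 20.00
    endloop
  endfacet
  facet normal 1.0000 0.0000 0.0000
    outer loop
      vertex 21.00 0.00 0.00
      vertex 21.00 7.00 20.00
      vertex 21.00 0.00 20.00
    endloop
  endfacet
  facet normal 0.0000 1.0000 0.0000
    outer loop
      vertex 21.00 7.00 0.00
      vertex 8.00 7.00 0.00
      vertex 8.00 7.00 20.00
    endloop
  endfacet
  facet normal 0.0000 1.0000 0.0000
    outer loop
      vertex 21.00 7.00 0.00
      vertex 8.00 7.00 20.00
      vertex 21.00 7.00 20.00
    endloop
  endfacet
  facet normal 1.0000 0.0000 0.0000
    outer loop
      vertex 8.00 7.00 0.00
      vertex 8.00 28.00 0.00
      vertex 8.00 28.00 20.00
    endloop
  endfacet
  facet normal 1.0000 0.0000 0.0000
    outer loop
      vertex 8.00 7.00 0.00
      vertex 8.00 28.00 20.00
      vertex 8.00 7.00 20.00
    endloop
  endfacet
  facet normal 0.0000 1.0000 0.0000
    outer loop
      vertex 8.00 28.00 0.00
      vertex 0.00 28.00 0.00
      vertex 0.00 28.00 20.00
    endloop
  endfacet
  facet normal 0.0000 1.0000 0.0000
    outer loop
      vertex 8.00 28.00 0.00
      vertex 0.00 28.00 20.00
      vertex 8.00 28.00 20.00
    endloop
  endfacet
  facet normal -1.0000 0.0000 0.0000
    outer loop
      vertex 0.00 28.00 0.00
      vertex 0.00 0.00 0.00
      vertex 0.00 0.00 20.00
    endloop
  endfacet
  facet normal -1.0000 0.0000 0.0000
    outer loop
      vertex 0.00 28.00 0.00
      vertex 0.00 0.00 20.00
      vertex 0.00 28.00 20.00
    endloop
  endfacet
endsolid part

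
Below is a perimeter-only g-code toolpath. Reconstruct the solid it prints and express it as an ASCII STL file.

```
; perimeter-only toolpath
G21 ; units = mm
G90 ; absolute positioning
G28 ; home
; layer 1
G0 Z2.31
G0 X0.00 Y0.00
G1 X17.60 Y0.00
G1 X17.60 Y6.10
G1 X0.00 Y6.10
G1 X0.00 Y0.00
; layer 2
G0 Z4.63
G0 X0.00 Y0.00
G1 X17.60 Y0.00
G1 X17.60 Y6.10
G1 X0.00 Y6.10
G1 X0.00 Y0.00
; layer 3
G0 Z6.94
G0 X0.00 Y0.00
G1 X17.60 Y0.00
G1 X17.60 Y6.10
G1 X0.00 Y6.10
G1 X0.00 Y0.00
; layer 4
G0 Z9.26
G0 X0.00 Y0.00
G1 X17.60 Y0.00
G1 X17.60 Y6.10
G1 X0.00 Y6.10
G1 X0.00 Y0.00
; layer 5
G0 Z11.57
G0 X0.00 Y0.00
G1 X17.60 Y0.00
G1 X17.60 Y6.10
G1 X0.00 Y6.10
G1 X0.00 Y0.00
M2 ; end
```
solid part
  facet normal 0.0000 0.0000 -1.0000
    outer loop
      vertex 17.60 6.10 0.00
      vertex 17.60 0.00 0.00
      vertex 0.00 0.00 0.00
    endloop
  endfacet
  facet normal 0.0000 0.0000 -1.0000
    outer loop
      vertex 0.00 6.10 0.00
      vertex 17.60 6.10 0.00
      vertex 0.00 0.00 0.00
    endloop
  endfacet
  facet normal 0.0000 0.0000 1.0000
    outer loop
      vertex 0.00 0.00 11.57
      vertex 17.60 0.00 11.57
      vertex 17.60 6.10 11.57
    endloop
  endfacet
  facet normal 0.0000 0.0000 1.0000
    outer loop
      vertex 0.00 0.00 11.57
      vertex 17.60 6.10 11.57
      vertex 0.00 6.10 11.57
    endloop
  endfacet
  facet normal 0.0000 -1.0000 0.0000
    outer loop
      vertex 0.00 0.00 0.00
      vertex 17.60 0.00 0.00
      vertex 17.60 0.00 11.57
    endloop
  endfacet
  facet normal 0.0000 -1.0000 0.0000
    outer loop
      vertex 0.00 0.00 0.00
      vertex 17.60 0.00 11.57
      vertex 0.00 0.00 11.57
    endloop
  endfacet
  facet normal 0.0000 1.0000 0.0000
    outer loop
      vertex 17.60 6.10 11.57
      vertex 17.60 6.10 0.00
      vertex 0.00 6.10 0.00
    endloop
  endfacet
  facet normal 0.0000 1.0000 0.0000
    outer loop
      vertex 0.00 6.10 11.57
      vertex 17.60 6.10 11.57
      vertex 0.00 6.10 0.00
    endloop
  endfacet
  facet normal -1.0000 0.0000 0.0000
    outer loop
      vertex 0.00 6.10 11.57
      vertex 0.00 6.10 0.00
      vertex 0.00 0.00 0.00
    endloop
  endfacet
  facet normal -1.0000 0.0000 0.0000
    outer loop
      vertex 0.00 0.00 11.57
      vertex 0.00 6.10 11.57
      vertex 0.00 0.00 0.00
    endloop
  endfacet
  facet normal 1.0000 0.0000 0.0000
    outer loop
      vertex 17.60 0.00 0.00
      vertex 17.60 6.10 0.00
      vertex 17.60 6.10 11.57
    endloop
  endfacet
  facet normal 1.0000 0.0000 0.0000
    outer loop
      vertex 17.60 0.00 0.00
      vertex 17.60 6.10 11.57
      vertex 17.60 0.00 11.57
    endloop
  endfacet
endsolid part

The G0 Z moves step by Δz≈2.31 mm. Every layer's G1 loop is the same polygon, so the solid is a straight extrusion of it from z=0 to z≈11.6. Closing with flat bottom and top caps and triangulating gives 12 facets — a rectangular box, roughly 17.6 × 6.1 mm footprint and 11.6 mm tall.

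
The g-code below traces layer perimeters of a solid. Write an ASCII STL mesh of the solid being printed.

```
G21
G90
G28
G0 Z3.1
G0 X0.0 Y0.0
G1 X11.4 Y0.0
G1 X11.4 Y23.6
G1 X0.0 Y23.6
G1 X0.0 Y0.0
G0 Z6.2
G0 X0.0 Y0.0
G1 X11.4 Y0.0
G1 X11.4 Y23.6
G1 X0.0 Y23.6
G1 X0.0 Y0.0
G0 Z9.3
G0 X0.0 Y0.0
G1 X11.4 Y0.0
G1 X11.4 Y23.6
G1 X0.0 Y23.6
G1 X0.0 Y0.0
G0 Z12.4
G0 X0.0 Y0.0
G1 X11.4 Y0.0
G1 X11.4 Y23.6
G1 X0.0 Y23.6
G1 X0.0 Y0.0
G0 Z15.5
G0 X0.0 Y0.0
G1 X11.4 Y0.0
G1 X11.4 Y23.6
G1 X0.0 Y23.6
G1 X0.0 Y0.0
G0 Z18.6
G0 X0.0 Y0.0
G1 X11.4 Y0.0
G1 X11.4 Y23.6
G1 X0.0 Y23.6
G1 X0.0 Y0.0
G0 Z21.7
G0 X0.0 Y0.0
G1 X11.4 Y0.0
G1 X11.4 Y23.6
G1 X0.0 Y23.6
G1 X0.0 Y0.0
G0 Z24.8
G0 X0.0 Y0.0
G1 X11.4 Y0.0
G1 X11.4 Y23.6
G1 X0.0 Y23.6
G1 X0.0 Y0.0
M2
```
solid part
  facet normal 0.0000 0.0000 -1.0000
    outer loop
      vertex 11.4 23.6 0.0
      vertex 11.4 0.0 0.0
      vertex 0.0 0.0 0.0
    endloop
  endfacet
  facet normal 0.0000 0.0000 -1.0000
    outer loop
      vertex 0.0 23.6 0.0
      vertex 11.4 23.6 0.0
      vertex 0.0 0.0 0.0
    endloop
  endfacet
  facet normal 0.0000 0.0000 1.0000
    outer loop
      vertex 0.0 0.0 24.8
      vertex 11.4 0.0 24.8
      vertex 11.4 23.6 24.8
    endloop
  endfacet
  facet normal 0.0000 0.0000 1.0000
    outer loop
      vertex 0.0 0.0 24.8
      vertex 11.4 23.6 24.8
      vertex 0.0 23.6 24.8
    endloop
  endfacet
  facet normal 0.0000 -1.0000 0.0000
    outer loop
      vertex 0.0 0.0 0.0
      vertex 11.4 0.0 0.0
      vertex 11.4 0.0 24.8
    endloop
  endfacet
  facet normal 0.0000 -1.0000 0.0000
    outer loop
      vertex 0.0 0.0 0.0
      vertex 11.4 0.0 24.8
      vertex 0.0 0.0 24.8
    endloop
  endfacet
  facet normal 0.0000 1.0000 0.0000
    outer loop
      vertex 11.4 23.6 24.8
      vertex 11.4 23.6 0.0
      vertex 0.0 23.6 0.0
    endloop
  endfacet
  facet normal 0.0000 1.0000 0.0000
    outer loop
      vertex 0.0 23.6 24.8
      vertex 11.4 23.6 24.8
      vertex 0.0 23.6 0.0
    endloop
  endfacet
  facet normal -1.0000 0.0000 0.0000
    outer loop
      vertex 0.0 23.6 24.8
      vertex 0.0 23.6 0.0
      vertex 0.0 0.0 0.0
    endloop
  endfacet
  facet normal -1.0000 0.0000 0.0000
    outer loop
      vertex 0.0 0.0 24.8
      vertex 0.0 23.6 24.8
      vertex 0.0 0.0 0.0
    endloop
  endfacet
  facet normal 1.0000 0.0000 0.0000
    outer loop
      vertex 11.4 0.0 0.0
      vertex 11.4 23.6 0.0
      vertex 11.4 23.6 24.8
    endloop
  endfacet
  facet normal 1.0000 0.0000 0.0000
    outer loop
      vertex 11.4 0.0 0.0
      vertex 11.4 23.6 24.8
      vertex 11.4 0.0 24.8
    endloop
  endfacet
endsolid part

The G0 Z moves step by Δz≈3.1 mm. Every layer's G1 loop is the same polygon, so the solid is a straight extrusion of it from z=0 to z≈24.8. Closing with flat bottom and top caps and triangulating gives 12 facets — a rectangular box, roughly 11.4 × 23.6 mm footprint and 24.8 mm tall.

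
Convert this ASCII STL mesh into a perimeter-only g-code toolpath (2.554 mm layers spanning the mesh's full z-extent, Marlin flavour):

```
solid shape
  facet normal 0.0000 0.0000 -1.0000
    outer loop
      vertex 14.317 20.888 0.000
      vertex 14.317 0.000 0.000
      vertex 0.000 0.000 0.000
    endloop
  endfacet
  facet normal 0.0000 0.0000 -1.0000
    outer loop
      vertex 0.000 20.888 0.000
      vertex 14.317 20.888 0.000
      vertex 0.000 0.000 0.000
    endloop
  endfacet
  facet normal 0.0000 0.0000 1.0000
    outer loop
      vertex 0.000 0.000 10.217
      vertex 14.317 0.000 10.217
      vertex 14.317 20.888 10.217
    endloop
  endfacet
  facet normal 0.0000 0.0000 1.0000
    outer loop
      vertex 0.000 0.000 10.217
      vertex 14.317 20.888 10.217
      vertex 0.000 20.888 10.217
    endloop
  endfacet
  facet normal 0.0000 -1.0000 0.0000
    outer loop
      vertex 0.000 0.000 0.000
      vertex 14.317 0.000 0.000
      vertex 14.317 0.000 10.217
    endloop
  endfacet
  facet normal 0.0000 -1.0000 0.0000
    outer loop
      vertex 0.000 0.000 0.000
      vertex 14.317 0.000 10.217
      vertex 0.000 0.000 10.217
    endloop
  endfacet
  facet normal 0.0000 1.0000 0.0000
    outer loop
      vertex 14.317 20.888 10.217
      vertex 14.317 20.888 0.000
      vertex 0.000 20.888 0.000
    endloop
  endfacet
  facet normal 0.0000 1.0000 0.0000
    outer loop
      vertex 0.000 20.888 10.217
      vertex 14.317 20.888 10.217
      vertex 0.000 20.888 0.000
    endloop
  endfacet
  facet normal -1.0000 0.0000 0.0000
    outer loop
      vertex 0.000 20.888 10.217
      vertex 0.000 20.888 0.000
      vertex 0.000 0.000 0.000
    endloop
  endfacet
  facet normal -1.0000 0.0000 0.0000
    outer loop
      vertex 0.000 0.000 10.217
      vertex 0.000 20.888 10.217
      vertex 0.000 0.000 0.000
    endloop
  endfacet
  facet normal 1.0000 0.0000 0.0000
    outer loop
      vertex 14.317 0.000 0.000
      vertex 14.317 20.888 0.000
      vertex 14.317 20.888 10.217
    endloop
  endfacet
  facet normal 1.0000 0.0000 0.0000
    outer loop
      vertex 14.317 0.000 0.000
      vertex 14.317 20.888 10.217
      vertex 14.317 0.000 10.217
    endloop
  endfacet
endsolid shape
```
; perimeter-only toolpath
G21 ; units = mm
G90 ; absolute positioning
G28 ; home
; layer 1
G0 Z2.554
G0 X0.000 Y0.000
G1 X14.317 Y0.000
G1 X14.317 Y20.888
G1 X0.000 Y20.888
G1 X0.000 Y0.000
; layer 2
G0 Z5.109
G0 X0.000 Y0.000
G1 X14.317 Y0.000
G1 X14.317 Y20.888
G1 X0.000 Y20.888
G1 X0.000 Y0.000
; layer 3
G0 Z7.663
G0 X0.000 Y0.000
G1 X14.317 Y0.000
G1 X14.317 Y20.888
G1 X0.000 Y20.888
G1 X0.000 Y0.000
; layer 4
G0 Z10.217
G0 X0.000 Y0.000
G1 X14.317 Y0.000
G1 X14.317 Y20.888
G1 X0.000 Y20.888
G1 X0.000 Y0.000
M2 ; end

The solid is a rectangular box, roughly 14.3 × 20.9 mm footprint and 10.2 mm tall. Slicing at Δz = 2.554 mm — 4 equal slices spanning the solid's height, so layer i sits at z = i·h/4 — gives 4 non-empty perimeters. Each is a 4-segment closed polygon; G0 lifts to the layer z and rapids to the start vertex, then G1 traces the edges.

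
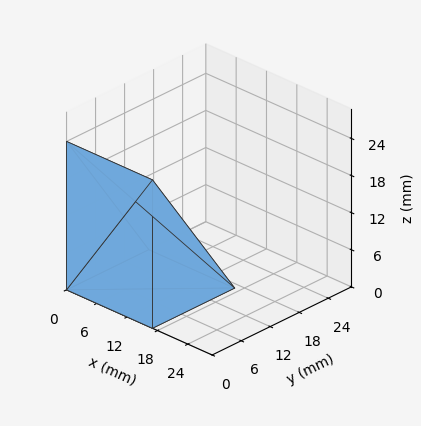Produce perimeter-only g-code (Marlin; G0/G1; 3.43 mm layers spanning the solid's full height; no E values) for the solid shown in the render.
Reading the render: the shape is a wedge (ramp): 17 × 17 mm base, rising to 24 mm along the y=0 edge and sloping linearly to z=0 at y=17 (dimensions read to the nearest mm from the axis ticks). For the g-code, the solid's height is divided into equal slices at the stated Δz and each level perimeter traced with G1 moves after a G0 lift.

; perimeter-only toolpath
G21 ; units = mm
G90 ; absolute positioning
G28 ; home
; layer 1
G0 Z3.43
G0 X0.00 Y0.00
G1 X17.00 Y0.00
G1 X17.00 Y14.57
G1 X0.00 Y14.57
G1 X0.00 Y0.00
; layer 2
G0 Z6.86
G0 X0.00 Y0.00
G1 X17.00 Y0.00
G1 X17.00 Y12.14
G1 X0.00 Y12.14
G1 X0.00 Y0.00
; layer 3
G0 Z10.29
G0 X0.00 Y0.00
G1 X17.00 Y0.00
G1 X17.00 Y9.71
G1 X0.00 Y9.71
G1 X0.00 Y0.00
; layer 4
G0 Z13.71
G0 X0.00 Y0.00
G1 X17.00 Y0.00
G1 X17.00 Y7.29
G1 X0.00 Y7.29
G1 X0.00 Y0.00
; layer 5
G0 Z17.14
G0 X0.00 Y0.00
G1 X17.00 Y0.00
G1 X17.00 Y4.86
G1 X0.00 Y4.86
G1 X0.00 Y0.00
; layer 6
G0 Z20.57
G0 X0.00 Y0.00
G1 X17.00 Y0.00
G1 X17.00 Y2.43
G1 X0.00 Y2.43
G1 X0.00 Y0.00
M2 ; end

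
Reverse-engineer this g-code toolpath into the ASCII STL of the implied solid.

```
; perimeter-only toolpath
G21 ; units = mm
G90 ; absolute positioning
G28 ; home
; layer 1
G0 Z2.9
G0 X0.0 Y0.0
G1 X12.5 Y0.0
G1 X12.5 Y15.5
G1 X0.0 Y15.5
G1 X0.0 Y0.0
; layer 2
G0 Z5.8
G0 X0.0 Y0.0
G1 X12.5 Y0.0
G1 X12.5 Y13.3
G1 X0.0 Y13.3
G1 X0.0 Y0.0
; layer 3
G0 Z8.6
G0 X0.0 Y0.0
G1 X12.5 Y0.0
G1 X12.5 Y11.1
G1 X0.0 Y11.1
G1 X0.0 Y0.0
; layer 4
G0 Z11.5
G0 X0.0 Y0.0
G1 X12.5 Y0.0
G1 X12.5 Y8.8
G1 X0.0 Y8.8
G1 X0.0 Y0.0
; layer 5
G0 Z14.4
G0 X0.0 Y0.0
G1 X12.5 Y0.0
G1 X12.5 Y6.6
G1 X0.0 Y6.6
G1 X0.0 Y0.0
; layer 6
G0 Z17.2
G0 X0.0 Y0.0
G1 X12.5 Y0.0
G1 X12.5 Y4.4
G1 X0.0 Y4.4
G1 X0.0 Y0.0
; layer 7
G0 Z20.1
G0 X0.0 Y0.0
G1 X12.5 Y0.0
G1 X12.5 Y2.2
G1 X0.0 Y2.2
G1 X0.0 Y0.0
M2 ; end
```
solid part
  facet normal 0.0000 0.0000 -1.0000
    outer loop
      vertex 12.5 17.7 0.0
      vertex 12.5 0.0 0.0
      vertex 0.0 0.0 0.0
    endloop
  endfacet
  facet normal 0.0000 0.0000 -1.0000
    outer loop
      vertex 0.0 17.7 0.0
      vertex 12.5 17.7 0.0
      vertex 0.0 0.0 0.0
    endloop
  endfacet
  facet normal 0.0000 -1.0000 0.0000
    outer loop
      vertex 0.0 0.0 0.0
      vertex 12.5 0.0 0.0
      vertex 12.5 0.0 23.0
    endloop
  endfacet
  facet normal 0.0000 -1.0000 0.0000
    outer loop
      vertex 0.0 0.0 0.0
      vertex 12.5 0.0 23.0
      vertex 0.0 0.0 23.0
    endloop
  endfacet
  facet normal 0.0000 0.7925 0.6099
    outer loop
      vertex 0.0 0.0 23.0
      vertex 12.5 0.0 23.0
      vertex 12.5 17.7 0.0
    endloop
  endfacet
  facet normal 0.0000 0.7925 0.6099
    outer loop
      vertex 0.0 0.0 23.0
      vertex 12.5 17.7 0.0
      vertex 0.0 17.7 0.0
    endloop
  endfacet
  facet normal -1.0000 0.0000 0.0000
    outer loop
      vertex 0.0 0.0 23.0
      vertex 0.0 17.7 0.0
      vertex 0.0 0.0 0.0
    endloop
  endfacet
  facet normal 1.0000 0.0000 0.0000
    outer loop
      vertex 12.5 0.0 0.0
      vertex 12.5 17.7 0.0
      vertex 12.5 0.0 23.0
    endloop
  endfacet
endsolid part

The G0 Z moves step by Δz≈2.9 mm. The G1 loops shrink linearly with z, so the solid tapers from its base footprint up to z≈23. Closing with a flat bottom cap and the tapered top and triangulating gives 8 facets — a wedge (ramp): 12.5 × 17.7 mm base, rising to 23 mm along the y=0 edge and sloping linearly to z=0 at y=17.7.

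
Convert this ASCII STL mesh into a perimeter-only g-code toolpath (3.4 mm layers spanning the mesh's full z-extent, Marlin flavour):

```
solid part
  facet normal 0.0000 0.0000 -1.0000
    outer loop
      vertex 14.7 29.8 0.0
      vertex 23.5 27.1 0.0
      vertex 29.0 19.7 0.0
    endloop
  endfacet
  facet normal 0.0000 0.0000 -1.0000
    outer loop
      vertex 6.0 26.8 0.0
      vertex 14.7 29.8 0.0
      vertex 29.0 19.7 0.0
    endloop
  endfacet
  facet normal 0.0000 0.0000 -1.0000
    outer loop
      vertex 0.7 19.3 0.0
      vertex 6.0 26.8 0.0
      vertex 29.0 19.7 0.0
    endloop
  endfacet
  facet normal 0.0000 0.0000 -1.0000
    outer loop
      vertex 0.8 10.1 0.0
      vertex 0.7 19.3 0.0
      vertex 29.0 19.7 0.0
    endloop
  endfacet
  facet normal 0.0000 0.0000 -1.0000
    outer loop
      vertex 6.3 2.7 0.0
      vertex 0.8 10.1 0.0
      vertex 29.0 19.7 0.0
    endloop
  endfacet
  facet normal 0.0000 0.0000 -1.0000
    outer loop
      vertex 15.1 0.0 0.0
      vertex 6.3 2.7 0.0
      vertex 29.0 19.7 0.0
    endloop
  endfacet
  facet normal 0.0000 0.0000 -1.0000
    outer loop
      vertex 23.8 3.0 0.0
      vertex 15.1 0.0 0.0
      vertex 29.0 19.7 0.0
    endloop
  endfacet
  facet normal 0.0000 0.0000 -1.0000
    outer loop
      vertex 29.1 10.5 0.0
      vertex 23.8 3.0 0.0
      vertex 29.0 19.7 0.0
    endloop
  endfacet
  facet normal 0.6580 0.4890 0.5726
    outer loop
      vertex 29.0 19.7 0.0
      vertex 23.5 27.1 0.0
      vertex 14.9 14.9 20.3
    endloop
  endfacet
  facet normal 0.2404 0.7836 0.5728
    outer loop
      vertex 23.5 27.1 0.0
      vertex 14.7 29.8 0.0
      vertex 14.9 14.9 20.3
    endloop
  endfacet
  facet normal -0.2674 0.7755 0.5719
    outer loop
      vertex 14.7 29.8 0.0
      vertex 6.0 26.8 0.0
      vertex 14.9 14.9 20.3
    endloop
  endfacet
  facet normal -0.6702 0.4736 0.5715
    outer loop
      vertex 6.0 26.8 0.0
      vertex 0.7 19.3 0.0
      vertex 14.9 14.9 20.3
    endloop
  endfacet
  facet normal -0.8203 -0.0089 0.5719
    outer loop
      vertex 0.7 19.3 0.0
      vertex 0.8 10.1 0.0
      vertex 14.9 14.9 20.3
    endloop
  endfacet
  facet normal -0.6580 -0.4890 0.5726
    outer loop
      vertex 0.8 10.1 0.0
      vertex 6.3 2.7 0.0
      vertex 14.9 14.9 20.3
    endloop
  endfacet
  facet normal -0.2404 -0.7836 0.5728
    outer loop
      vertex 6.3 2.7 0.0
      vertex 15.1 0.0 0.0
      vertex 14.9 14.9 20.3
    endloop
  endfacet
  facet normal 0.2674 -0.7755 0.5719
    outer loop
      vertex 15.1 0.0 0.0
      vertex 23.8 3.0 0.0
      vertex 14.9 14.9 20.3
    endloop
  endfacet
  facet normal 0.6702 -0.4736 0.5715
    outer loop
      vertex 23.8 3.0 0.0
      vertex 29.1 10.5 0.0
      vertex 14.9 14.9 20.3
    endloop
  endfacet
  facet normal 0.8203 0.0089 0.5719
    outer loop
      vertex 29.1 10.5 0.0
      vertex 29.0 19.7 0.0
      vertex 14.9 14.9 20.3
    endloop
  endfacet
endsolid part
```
; perimeter-only toolpath
G21 ; units = mm
G90 ; absolute positioning
G28 ; home
; layer 1
G0 Z3.4
G0 X26.7 Y18.9
G1 X22.1 Y25.1
G1 X14.7 Y27.3
G1 X7.5 Y24.8
G1 X3.1 Y18.6
G1 X3.1 Y10.9
G1 X7.7 Y4.7
G1 X15.1 Y2.5
G1 X22.3 Y5.0
G1 X26.7 Y11.2
G1 X26.7 Y18.9
; layer 2
G0 Z6.8
G0 X24.3 Y18.1
G1 X20.6 Y23.0
G1 X14.8 Y24.8
G1 X9.0 Y22.8
G1 X5.4 Y17.8
G1 X5.5 Y11.7
G1 X9.2 Y6.8
G1 X15.0 Y5.0
G1 X20.8 Y7.0
G1 X24.4 Y12.0
G1 X24.3 Y18.1
; layer 3
G0 Z10.2
G0 X21.9 Y17.3
G1 X19.2 Y21.0
G1 X14.8 Y22.4
G1 X10.4 Y20.9
G1 X7.8 Y17.1
G1 X7.9 Y12.5
G1 X10.6 Y8.8
G1 X15.0 Y7.5
G1 X19.4 Y8.9
G1 X22.0 Y12.7
G1 X21.9 Y17.3
; layer 4
G0 Z13.5
G0 X19.6 Y16.5
G1 X17.8 Y19.0
G1 X14.8 Y19.9
G1 X11.9 Y18.9
G1 X10.2 Y16.4
G1 X10.2 Y13.3
G1 X12.0 Y10.8
G1 X15.0 Y9.9
G1 X17.9 Y10.9
G1 X19.6 Y13.4
G1 X19.6 Y16.5
; layer 5
G0 Z16.9
G0 X17.2 Y15.7
G1 X16.3 Y16.9
G1 X14.9 Y17.4
G1 X13.4 Y16.9
G1 X12.5 Y15.6
G1 X12.6 Y14.1
G1 X13.5 Y12.9
G1 X14.9 Y12.4
G1 X16.4 Y12.9
G1 X17.3 Y14.2
G1 X17.2 Y15.7
M2 ; end

The solid is a regular 10-sided pyramid, base circumscribed radius ≈ 14.9 mm, apex at z ≈ 20.3 mm. Slicing at Δz = 3.4 mm — 6 equal slices spanning the solid's height, so layer i sits at z = i·h/6 — gives 5 non-empty perimeters. Each is a 10-segment closed polygon; G0 lifts to the layer z and rapids to the start vertex, then G1 traces the edges. The cross-section shrinks linearly with z (the slice at the apex is degenerate and omitted).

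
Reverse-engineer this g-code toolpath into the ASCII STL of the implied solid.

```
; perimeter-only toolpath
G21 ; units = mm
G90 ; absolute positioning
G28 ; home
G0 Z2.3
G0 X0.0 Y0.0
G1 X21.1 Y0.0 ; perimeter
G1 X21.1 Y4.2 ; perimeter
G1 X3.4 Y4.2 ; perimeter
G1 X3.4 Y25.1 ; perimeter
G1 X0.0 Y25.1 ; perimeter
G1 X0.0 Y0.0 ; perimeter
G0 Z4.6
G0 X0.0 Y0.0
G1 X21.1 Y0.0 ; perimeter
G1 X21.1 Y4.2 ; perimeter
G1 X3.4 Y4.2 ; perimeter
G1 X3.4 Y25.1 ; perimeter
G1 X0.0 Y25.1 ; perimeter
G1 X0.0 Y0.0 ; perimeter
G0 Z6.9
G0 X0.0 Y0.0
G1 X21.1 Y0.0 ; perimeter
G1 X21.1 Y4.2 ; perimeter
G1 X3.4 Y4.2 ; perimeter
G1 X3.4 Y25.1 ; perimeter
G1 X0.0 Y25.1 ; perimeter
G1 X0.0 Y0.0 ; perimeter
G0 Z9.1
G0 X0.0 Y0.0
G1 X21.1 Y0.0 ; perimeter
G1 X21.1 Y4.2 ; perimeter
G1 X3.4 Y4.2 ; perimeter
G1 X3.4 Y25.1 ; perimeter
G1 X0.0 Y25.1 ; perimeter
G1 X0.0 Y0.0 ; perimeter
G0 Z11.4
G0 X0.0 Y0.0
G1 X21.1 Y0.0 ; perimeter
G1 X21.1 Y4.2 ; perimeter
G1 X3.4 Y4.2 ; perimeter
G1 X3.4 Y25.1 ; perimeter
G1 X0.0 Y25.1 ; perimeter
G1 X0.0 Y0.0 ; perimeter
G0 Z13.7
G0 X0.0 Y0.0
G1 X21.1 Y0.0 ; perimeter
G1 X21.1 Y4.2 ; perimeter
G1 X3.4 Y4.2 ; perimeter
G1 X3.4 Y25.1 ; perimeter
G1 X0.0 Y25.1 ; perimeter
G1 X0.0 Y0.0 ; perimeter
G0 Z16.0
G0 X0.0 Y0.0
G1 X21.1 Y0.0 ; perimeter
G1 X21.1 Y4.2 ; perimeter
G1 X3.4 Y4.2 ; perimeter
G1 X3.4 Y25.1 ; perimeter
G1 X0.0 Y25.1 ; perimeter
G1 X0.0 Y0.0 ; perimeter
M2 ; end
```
solid part
  facet normal 0.0000 0.0000 -1.0000
    outer loop
      vertex 21.1 4.2 0.0
      vertex 21.1 0.0 0.0
      vertex 0.0 0.0 0.0
    endloop
  endfacet
  facet normal 0.0000 0.0000 -1.0000
    outer loop
      vertex 3.4 4.2 0.0
      vertex 21.1 4.2 0.0
      vertex 0.0 0.0 0.0
    endloop
  endfacet
  facet normal 0.0000 0.0000 -1.0000
    outer loop
      vertex 3.4 25.1 0.0
      vertex 3.4 4.2 0.0
      vertex 0.0 0.0 0.0
    endloop
  endfacet
  facet normal 0.0000 0.0000 -1.0000
    outer loop
      vertex 0.0 25.1 0.0
      vertex 3.4 25.1 0.0
      vertex 0.0 0.0 0.0
    endloop
  endfacet
  facet normal 0.0000 0.0000 1.0000
    outer loop
      vertex 0.0 0.0 16.0
      vertex 21.1 0.0 16.0
      vertex 21.1 4.2 16.0
    endloop
  endfacet
  facet normal 0.0000 0.0000 1.0000
    outer loop
      vertex 0.0 0.0 16.0
      vertex 21.1 4.2 16.0
      vertex 3.4 4.2 16.0
    endloop
  endfacet
  facet normal 0.0000 0.0000 1.0000
    outer loop
      vertex 0.0 0.0 16.0
      vertex 3.4 4.2 16.0
      vertex 3.4 25.1 16.0
    endloop
  endfacet
  facet normal 0.0000 0.0000 1.0000
    outer loop
      vertex 0.0 0.0 16.0
      vertex 3.4 25.1 16.0
      vertex 0.0 25.1 16.0
    endloop
  endfacet
  facet normal 0.0000 -1.0000 0.0000
    outer loop
      vertex 0.0 0.0 0.0
      vertex 21.1 0.0 0.0
      vertex 21.1 0.0 16.0
    endloop
  endfacet
  facet normal 0.0000 -1.0000 0.0000
    outer loop
      vertex 0.0 0.0 0.0
      vertex 21.1 0.0 16.0
      vertex 0.0 0.0 16.0
    endloop
  endfacet
  facet normal 1.0000 0.0000 0.0000
    outer loop
      vertex 21.1 0.0 0.0
      vertex 21.1 4.2 0.0
      vertex 21.1 4.2 16.0
    endloop
  endfacet
  facet normal 1.0000 0.0000 0.0000
    outer loop
      vertex 21.1 0.0 0.0
      vertex 21.1 4.2 16.0
      vertex 21.1 0.0 16.0
    endloop
  endfacet
  facet normal 0.0000 1.0000 0.0000
    outer loop
      vertex 21.1 4.2 0.0
      vertex 3.4 4.2 0.0
      vertex 3.4 4.2 16.0
    endloop
  endfacet
  facet normal 0.0000 1.0000 0.0000
    outer loop
      vertex 21.1 4.2 0.0
      vertex 3.4 4.2 16.0
      vertex 21.1 4.2 16.0
    endloop
  endfacet
  facet normal 1.0000 0.0000 0.0000
    outer loop
      vertex 3.4 4.2 0.0
      vertex 3.4 25.1 0.0
      vertex 3.4 25.1 16.0
    endloop
  endfacet
  facet normal 1.0000 0.0000 0.0000
    outer loop
      vertex 3.4 4.2 0.0
      vertex 3.4 25.1 16.0
      vertex 3.4 4.2 16.0
    endloop
  endfacet
  facet normal 0.0000 1.0000 0.0000
    outer loop
      vertex 3.4 25.1 0.0
      vertex 0.0 25.1 0.0
      vertex 0.0 25.1 16.0
    endloop
  endfacet
  facet normal 0.0000 1.0000 0.0000
    outer loop
      vertex 3.4 25.1 0.0
      vertex 0.0 25.1 16.0
      vertex 3.4 25.1 16.0
    endloop
  endfacet
  facet normal -1.0000 0.0000 0.0000
    outer loop
      vertex 0.0 25.1 0.0
      vertex 0.0 0.0 0.0
      vertex 0.0 0.0 16.0
    endloop
  endfacet
  facet normal -1.0000 0.0000 0.0000
    outer loop
      vertex 0.0 25.1 0.0
      vertex 0.0 0.0 16.0
      vertex 0.0 25.1 16.0
    endloop
  endfacet
endsolid part

The G0 Z moves step by Δz≈2.3 mm. Every layer's G1 loop is the same polygon, so the solid is a straight extrusion of it from z=0 to z≈16. Closing with flat bottom and top caps and triangulating gives 20 facets — an L-shaped prism: outer 21.1 × 25.1 mm, arm thicknesses ≈ 4.2 mm (horizontal) and 3.4 mm (vertical), extruded 16 mm in z.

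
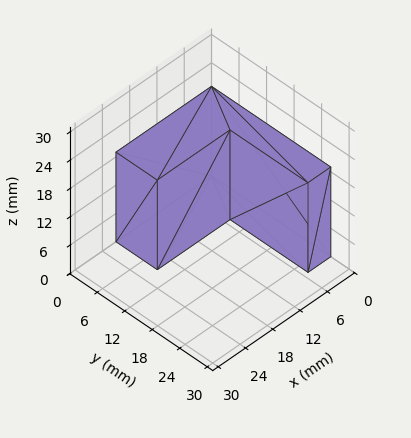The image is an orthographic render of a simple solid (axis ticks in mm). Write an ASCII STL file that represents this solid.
Reading the render: the shape is an L-shaped prism: outer 21 × 26 mm, arm thicknesses ≈ 9 mm (horizontal) and 5 mm (vertical), extruded 19 mm in z (dimensions read to the nearest mm from the axis ticks). For the STL, each face is triangulated and given an outward normal.

solid part
  facet normal 0.0000 0.0000 -1.0000
    outer loop
      vertex 21.0 9.0 0.0
      vertex 21.0 0.0 0.0
      vertex 0.0 0.0 0.0
    endloop
  endfacet
  facet normal 0.0000 0.0000 -1.0000
    outer loop
      vertex 5.0 9.0 0.0
      vertex 21.0 9.0 0.0
      vertex 0.0 0.0 0.0
    endloop
  endfacet
  facet normal 0.0000 0.0000 -1.0000
    outer loop
      vertex 5.0 26.0 0.0
      vertex 5.0 9.0 0.0
      vertex 0.0 0.0 0.0
    endloop
  endfacet
  facet normal 0.0000 0.0000 -1.0000
    outer loop
      vertex 0.0 26.0 0.0
      vertex 5.0 26.0 0.0
      vertex 0.0 0.0 0.0
    endloop
  endfacet
  facet normal 0.0000 0.0000 1.0000
    outer loop
      vertex 0.0 0.0 19.0
      vertex 21.0 0.0 19.0
      vertex 21.0 9.0 19.0
    endloop
  endfacet
  facet normal 0.0000 0.0000 1.0000
    outer loop
      vertex 0.0 0.0 19.0
      vertex 21.0 9.0 19.0
      vertex 5.0 9.0 19.0
    endloop
  endfacet
  facet normal 0.0000 0.0000 1.0000
    outer loop
      vertex 0.0 0.0 19.0
      vertex 5.0 9.0 19.0
      vertex 5.0 26.0 19.0
    endloop
  endfacet
  facet normal 0.0000 0.0000 1.0000
    outer loop
      vertex 0.0 0.0 19.0
      vertex 5.0 26.0 19.0
      vertex 0.0 26.0 19.0
    endloop
  endfacet
  facet normal 0.0000 -1.0000 0.0000
    outer loop
      vertex 0.0 0.0 0.0
      vertex 21.0 0.0 0.0
      vertex 21.0 0.0 19.0
    endloop
  endfacet
  facet normal 0.0000 -1.0000 0.0000
    outer loop
      vertex 0.0 0.0 0.0
      vertex 21.0 0.0 19.0
      vertex 0.0 0.0 19.0
    endloop
  endfacet
  facet normal 1.0000 0.0000 0.0000
    outer loop
      vertex 21.0 0.0 0.0
      vertex 21.0 9.0 0.0
      vertex 21.0 9.0 19.0
    endloop
  endfacet
  facet normal 1.0000 0.0000 0.0000
    outer loop
      vertex 21.0 0.0 0.0
      vertex 21.0 9.0 19.0
      vertex 21.0 0.0 19.0
    endloop
  endfacet
  facet normal 0.0000 1.0000 0.0000
    outer loop
      vertex 21.0 9.0 0.0
      vertex 5.0 9.0 0.0
      vertex 5.0 9.0 19.0
    endloop
  endfacet
  facet normal 0.0000 1.0000 0.0000
    outer loop
      vertex 21.0 9.0 0.0
      vertex 5.0 9.0 19.0
      vertex 21.0 9.0 19.0
    endloop
  endfacet
  facet normal 1.0000 0.0000 0.0000
    outer loop
      vertex 5.0 9.0 0.0
      vertex 5.0 26.0 0.0
      vertex 5.0 26.0 19.0
    endloop
  endfacet
  facet normal 1.0000 0.0000 0.0000
    outer loop
      vertex 5.0 9.0 0.0
      vertex 5.0 26.0 19.0
      vertex 5.0 9.0 19.0
    endloop
  endfacet
  facet normal 0.0000 1.0000 0.0000
    outer loop
      vertex 5.0 26.0 0.0
      vertex 0.0 26.0 0.0
      vertex 0.0 26.0 19.0
    endloop
  endfacet
  facet normal 0.0000 1.0000 0.0000
    outer loop
      vertex 5.0 26.0 0.0
      vertex 0.0 26.0 19.0
      vertex 5.0 26.0 19.0
    endloop
  endfacet
  facet normal -1.0000 0.0000 0.0000
    outer loop
      vertex 0.0 26.0 0.0
      vertex 0.0 0.0 0.0
      vertex 0.0 0.0 19.0
    endloop
  endfacet
  facet normal -1.0000 0.0000 0.0000
    outer loop
      vertex 0.0 26.0 0.0
      vertex 0.0 0.0 19.0
      vertex 0.0 26.0 19.0
    endloop
  endfacet
endsolid part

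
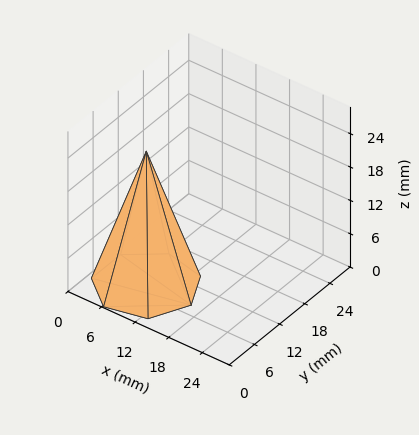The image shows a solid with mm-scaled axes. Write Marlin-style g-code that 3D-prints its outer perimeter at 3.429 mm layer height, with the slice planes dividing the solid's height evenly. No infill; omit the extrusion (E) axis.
Reading the render: the shape is a regular 7-sided pyramid, base circumscribed radius ≈ 8 mm, apex at z ≈ 24 mm (dimensions read to the nearest mm from the axis ticks). For the g-code, the solid's height is divided into equal slices at the stated Δz and each level perimeter traced with G1 moves after a G0 lift.

; perimeter-only toolpath
G21 ; units = mm
G90 ; absolute positioning
G28 ; home
; layer 1
G0 Z3.429
G0 X14.857 Y8.000
G1 X12.275 Y13.361
G1 X6.474 Y14.685
G1 X1.822 Y10.975
G1 X1.822 Y5.025
G1 X6.474 Y1.315
G1 X12.275 Y2.639
G1 X14.857 Y8.000
; layer 2
G0 Z6.857
G0 X13.714 Y8.000
G1 X11.563 Y12.468
G1 X6.729 Y13.571
G1 X2.851 Y10.479
G1 X2.851 Y5.521
G1 X6.729 Y2.429
G1 X11.563 Y3.532
G1 X13.714 Y8.000
; layer 3
G0 Z10.286
G0 X12.571 Y8.000
G1 X10.850 Y11.574
G1 X6.983 Y12.457
G1 X3.881 Y9.983
G1 X3.881 Y6.017
G1 X6.983 Y3.543
G1 X10.850 Y4.426
G1 X12.571 Y8.000
; layer 4
G0 Z13.714
G0 X11.429 Y8.000
G1 X10.138 Y10.681
G1 X7.237 Y11.342
G1 X4.911 Y9.488
G1 X4.911 Y6.512
G1 X7.237 Y4.658
G1 X10.138 Y5.319
G1 X11.429 Y8.000
; layer 5
G0 Z17.143
G0 X10.286 Y8.000
G1 X9.425 Y9.787
G1 X7.491 Y10.228
G1 X5.941 Y8.992
G1 X5.941 Y7.008
G1 X7.491 Y5.772
G1 X9.425 Y6.213
G1 X10.286 Y8.000
; layer 6
G0 Z20.571
G0 X9.143 Y8.000
G1 X8.713 Y8.894
G1 X7.746 Y9.114
G1 X6.970 Y8.496
G1 X6.970 Y7.504
G1 X7.746 Y6.886
G1 X8.713 Y7.106
G1 X9.143 Y8.000
M2 ; end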